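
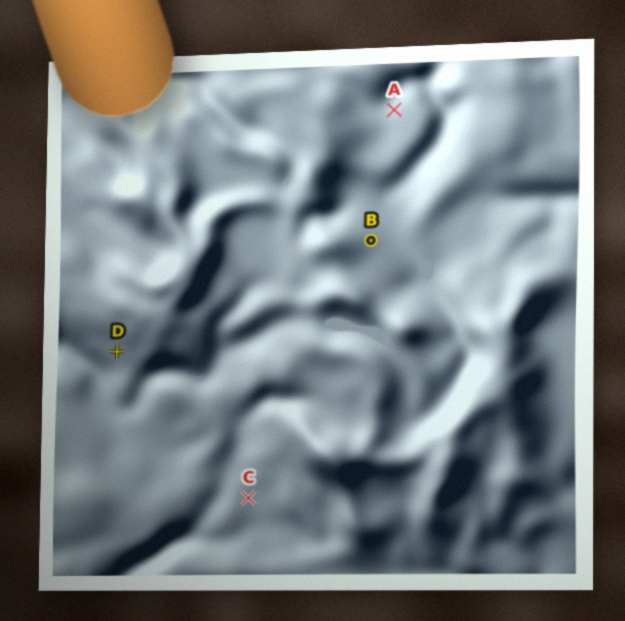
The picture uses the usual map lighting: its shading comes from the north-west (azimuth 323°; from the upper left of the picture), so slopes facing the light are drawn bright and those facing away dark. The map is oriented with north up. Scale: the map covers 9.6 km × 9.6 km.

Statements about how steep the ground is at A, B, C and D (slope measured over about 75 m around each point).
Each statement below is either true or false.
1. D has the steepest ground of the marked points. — false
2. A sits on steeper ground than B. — false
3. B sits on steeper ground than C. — true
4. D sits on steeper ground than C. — true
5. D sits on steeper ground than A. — true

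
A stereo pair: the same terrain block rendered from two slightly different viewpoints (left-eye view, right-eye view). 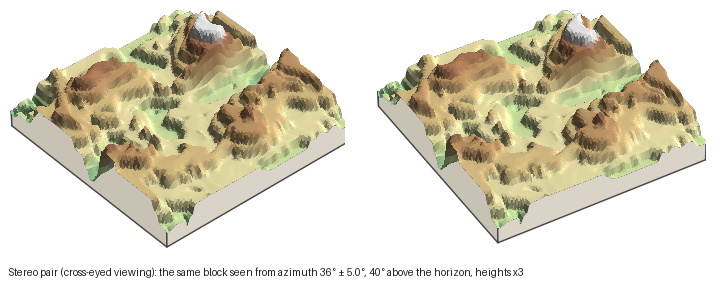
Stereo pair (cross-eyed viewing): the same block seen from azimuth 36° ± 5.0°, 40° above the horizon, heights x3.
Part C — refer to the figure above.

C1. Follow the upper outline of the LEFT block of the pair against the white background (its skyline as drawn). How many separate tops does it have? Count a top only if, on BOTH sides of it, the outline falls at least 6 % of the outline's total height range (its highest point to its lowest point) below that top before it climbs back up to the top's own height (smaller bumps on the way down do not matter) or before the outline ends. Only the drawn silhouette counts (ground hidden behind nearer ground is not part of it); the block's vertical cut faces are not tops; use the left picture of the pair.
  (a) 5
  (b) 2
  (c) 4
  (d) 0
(b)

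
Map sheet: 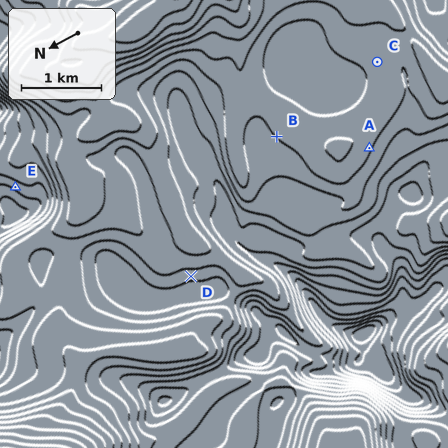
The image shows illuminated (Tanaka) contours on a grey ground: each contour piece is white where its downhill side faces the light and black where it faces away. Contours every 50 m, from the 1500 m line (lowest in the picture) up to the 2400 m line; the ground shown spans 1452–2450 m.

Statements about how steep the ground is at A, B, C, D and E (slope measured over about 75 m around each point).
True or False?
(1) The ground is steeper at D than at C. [True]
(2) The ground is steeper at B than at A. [False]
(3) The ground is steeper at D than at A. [True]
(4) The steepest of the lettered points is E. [True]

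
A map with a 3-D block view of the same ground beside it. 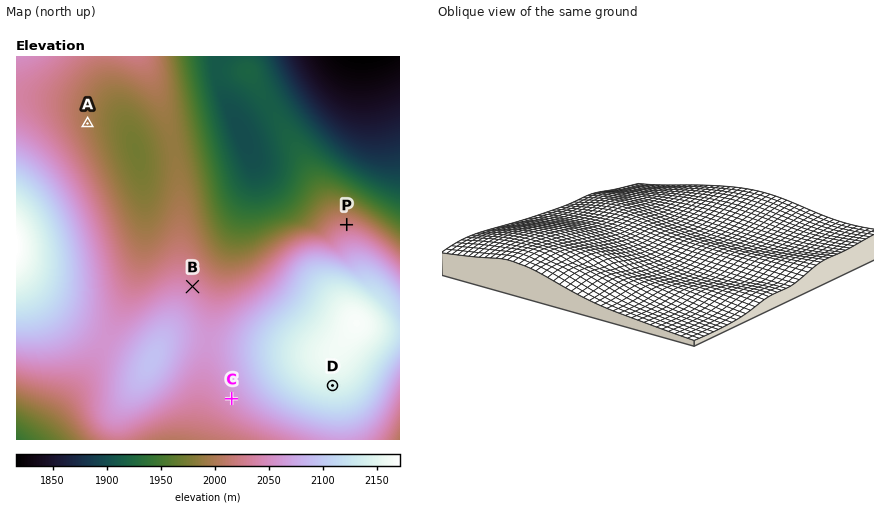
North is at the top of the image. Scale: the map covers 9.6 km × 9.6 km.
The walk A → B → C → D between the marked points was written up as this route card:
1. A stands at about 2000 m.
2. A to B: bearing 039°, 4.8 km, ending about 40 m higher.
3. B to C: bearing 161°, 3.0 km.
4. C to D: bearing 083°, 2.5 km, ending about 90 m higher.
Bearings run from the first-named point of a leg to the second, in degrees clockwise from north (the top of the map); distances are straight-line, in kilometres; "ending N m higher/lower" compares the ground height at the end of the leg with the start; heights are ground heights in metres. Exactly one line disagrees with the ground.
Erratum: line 2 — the bearing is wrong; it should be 147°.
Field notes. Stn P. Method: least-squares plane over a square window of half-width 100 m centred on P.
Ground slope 4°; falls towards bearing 1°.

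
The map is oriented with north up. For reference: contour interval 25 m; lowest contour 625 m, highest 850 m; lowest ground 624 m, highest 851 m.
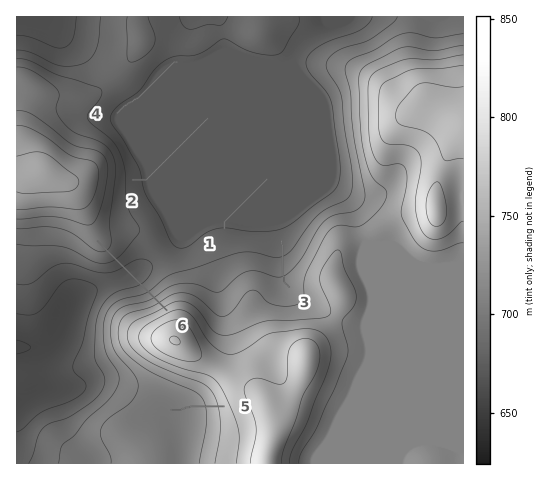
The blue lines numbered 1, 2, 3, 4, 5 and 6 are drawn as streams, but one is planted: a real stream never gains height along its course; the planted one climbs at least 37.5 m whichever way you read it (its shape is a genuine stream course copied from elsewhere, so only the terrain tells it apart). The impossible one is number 6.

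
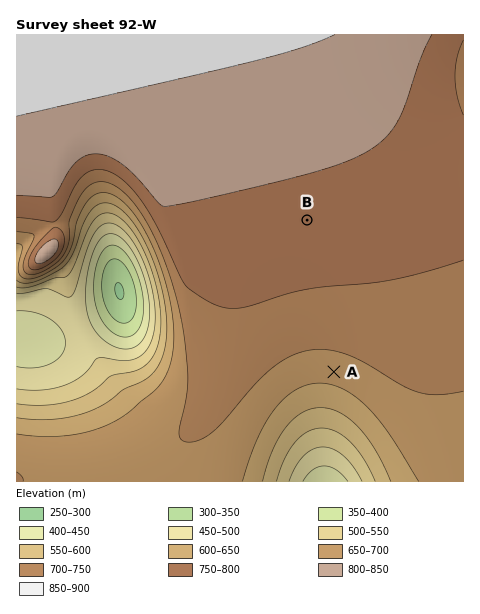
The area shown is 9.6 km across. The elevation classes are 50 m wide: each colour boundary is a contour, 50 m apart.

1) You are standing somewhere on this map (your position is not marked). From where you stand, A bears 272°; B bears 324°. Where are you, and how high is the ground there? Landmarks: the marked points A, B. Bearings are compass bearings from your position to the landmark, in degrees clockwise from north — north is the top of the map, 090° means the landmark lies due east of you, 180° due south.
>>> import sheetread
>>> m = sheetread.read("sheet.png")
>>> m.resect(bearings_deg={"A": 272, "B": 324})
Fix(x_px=419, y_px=375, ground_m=710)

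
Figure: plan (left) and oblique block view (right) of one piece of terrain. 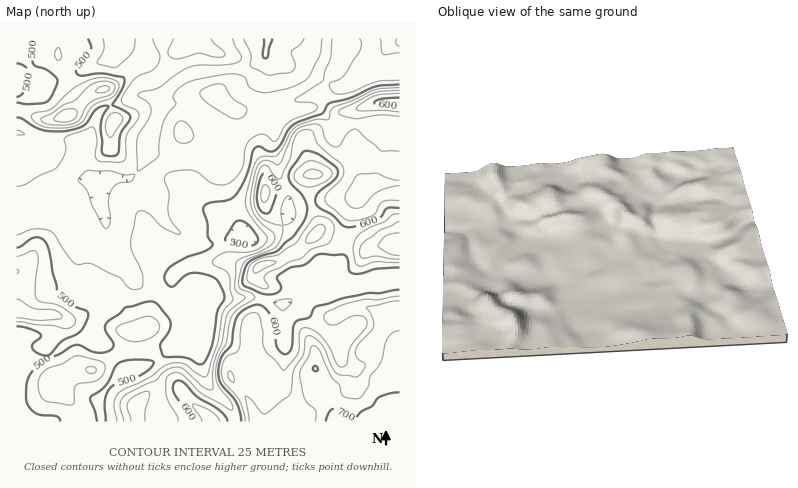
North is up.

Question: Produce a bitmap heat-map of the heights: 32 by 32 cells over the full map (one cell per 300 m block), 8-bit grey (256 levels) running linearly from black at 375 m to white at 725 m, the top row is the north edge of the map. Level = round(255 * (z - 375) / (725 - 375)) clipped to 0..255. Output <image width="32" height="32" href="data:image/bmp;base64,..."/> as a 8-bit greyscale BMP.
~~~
<image width="32" height="32" href="data:image/bmp;base64,Qk02CAAAAAAAADYEAAAoAAAAIAAAACAAAAABAAgAAAAAAAAEAAATCwAAEwsAAAABAAAAAAAAAAAAAAEBAQACAgIAAwMDAAQEBAAFBQUABgYGAAcHBwAICAgACQkJAAoKCgALCwsADAwMAA0NDQAODg4ADw8PABAQEAAREREAEhISABMTEwAUFBQAFRUVABYWFgAXFxcAGBgYABkZGQAaGhoAGxsbABwcHAAdHR0AHh4eAB8fHwAgICAAISEhACIiIgAjIyMAJCQkACUlJQAmJiYAJycnACgoKAApKSkAKioqACsrKwAsLCwALS0tAC4uLgAvLy8AMDAwADExMQAyMjIAMzMzADQ0NAA1NTUANjY2ADc3NwA4ODgAOTk5ADo6OgA7OzsAPDw8AD09PQA+Pj4APz8/AEBAQABBQUEAQkJCAENDQwBEREQARUVFAEZGRgBHR0cASEhIAElJSQBKSkoAS0tLAExMTABNTU0ATk5OAE9PTwBQUFAAUVFRAFJSUgBTU1MAVFRUAFVVVQBWVlYAV1dXAFhYWABZWVkAWlpaAFtbWwBcXFwAXV1dAF5eXgBfX18AYGBgAGFhYQBiYmIAY2NjAGRkZABlZWUAZmZmAGdnZwBoaGgAaWlpAGpqagBra2sAbGxsAG1tbQBubm4Ab29vAHBwcABxcXEAcnJyAHNzcwB0dHQAdXV1AHZ2dgB3d3cAeHh4AHl5eQB6enoAe3t7AHx8fAB9fX0Afn5+AH9/fwCAgIAAgYGBAIKCggCDg4MAhISEAIWFhQCGhoYAh4eHAIiIiACJiYkAioqKAIuLiwCMjIwAjY2NAI6OjgCPj48AkJCQAJGRkQCSkpIAk5OTAJSUlACVlZUAlpaWAJeXlwCYmJgAmZmZAJqamgCbm5sAnJycAJ2dnQCenp4An5+fAKCgoAChoaEAoqKiAKOjowCkpKQApaWlAKampgCnp6cAqKioAKmpqQCqqqoAq6urAKysrACtra0Arq6uAK+vrwCwsLAAsbGxALKysgCzs7MAtLS0ALW1tQC2trYAt7e3ALi4uAC5ubkAurq6ALu7uwC8vLwAvb29AL6+vgC/v78AwMDAAMHBwQDCwsIAw8PDAMTExADFxcUAxsbGAMfHxwDIyMgAycnJAMrKygDLy8sAzMzMAM3NzQDOzs4Az8/PANDQ0ADR0dEA0tLSANPT0wDU1NQA1dXVANbW1gDX19cA2NjYANnZ2QDa2toA29vbANzc3ADd3d0A3t7eAN/f3wDg4OAA4eHhAOLi4gDj4+MA5OTkAOXl5QDm5uYA5+fnAOjo6ADp6ekA6urqAOvr6wDs7OwA7e3tAO7u7gDv7+8A8PDwAPHx8QDy8vIA8/PzAPT09AD19fUA9vb2APf39wD4+PgA+fn5APr6+gD7+/sA/Pz8AP39/QD+/v4A////AFhaW11jZV1dc5GUjY6Tpbi4op/Jy87V0tbk8u3t8vH0WGFpbG1kW154lJaNj56xrp2QqcnDxc3S2+Hn4OLq8PNYZnV7c2RdXGp/jo2Tq6iOhp7AxL68w9Pg4uDY1eDo7FVld3x0cnBgWl5qfJGgjXWIvcbBwb691eTl2tDN2t/gUlppcnV7fWpZVlhhd4BuYobAw8TFv7fQ6OXGu8PR3d5SV1xeaGxlYV9eXl1bW1dWda+7xMGxqLzd2bazytHZ31NbX1xaWVNWYWloYVdRUFFjk7LCuKegs9PFra3F1tnhVVthZmRZU1tteHlxX1JPT1yJsMC3pJyxvbKtqrDI1dt3fX58c2JVWGNrcG5gUk5PWYCpu7OfmKOosry1sMHW14l/e3VkWlZTWF1hYVVPTk5Ubo2mp5eSmaGptL3ByNLXe29mXVVSUVJVUVJUVFRSUFJgeo6fnpaWm5udoqisrrV6b2NaU1BRUU5GSVJaWlVUWGWNsLisnJSVmJqbm5ydnn1xYldPTU1JRUFJVFtdXF1jbYq8w7KimpmanKGoo6CfdnJiU0pGRUA9Qk9XWVpdY212f5y7wb2zpp6fo73AvcNgaV5OQz8+OjxHU1hXVFRYX2RjY3aTsr68sa2swtTb505XUkY9Ozo4O0dSVE9LTldeXFdXZoCZr8rHta23xtXfPUBBQDw5ODc6RE9NR0xSWF9fWmB+kJKducWynp+rusg4ODk8PDk3NjpDSUVHUFdaX2BhdZ+dj5WpqpmGg4qfrzs5Nzs7OTY2Oj8/QEdQVlhZWmF/sqaSmqeZh4B+gY2SRT45OTo3NTU4OTtBSE9SUU1OWHmwqJiqtKiQgn5+f4FOS0RAPDc1NTY3OUFJTE1JQ0FLa6CVnL3JxKuLgH+AglVST0pBOj5ERT42OT9BQ0E7OUBdhYKPrLy1oIqEhISLVlVUUEI5Rl9aQTQ1Oj4+Ojc3PVViYYGepZmIhYqGgYFLS01NRDpDZV9BNDQ9Skk9Nzc7SVBKapmah3yCiH54dk1YaW9pVkxsa0w4MzxMSTs3OTw9QD9ReYl+dXt9dXNyX259kpp8WGRwWUI0N0E/Oj1HTEE6Oj9IVmN0gYWCf4FcXF9xhIdyYlZDOzQ0ODxDTFBLQzw9Q0ZIUmNyiJujplxYWWBufo2LZ0A3NTQ4QUlOS0E6Njc7QktPSklUb4KHYFlYXGJmcndmUEI/OTM1Oj9BPDMsKiwxPEhKRUBDSUpdWl1kYVZPTUxUUUlDPTYzNDQxKB8eIiczQ05LQzw6O1ZcZW1nYFBHRkpTTUhMSEZIRTkmFRkiJi07TE5IPjc3UFxmbGNgVUhFR09KRlBRTklAMSEVFyEkKThLTkpBNzY="/>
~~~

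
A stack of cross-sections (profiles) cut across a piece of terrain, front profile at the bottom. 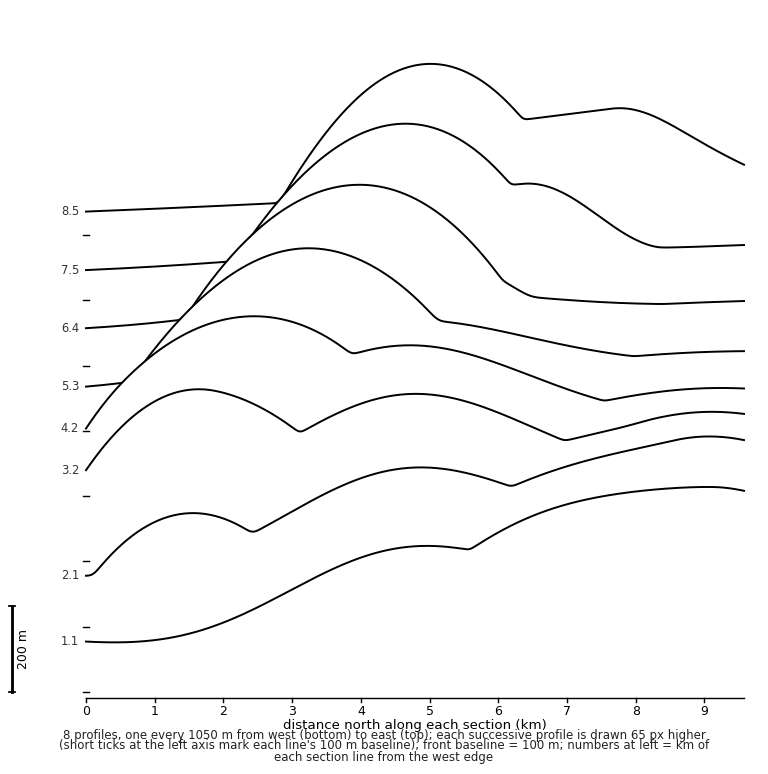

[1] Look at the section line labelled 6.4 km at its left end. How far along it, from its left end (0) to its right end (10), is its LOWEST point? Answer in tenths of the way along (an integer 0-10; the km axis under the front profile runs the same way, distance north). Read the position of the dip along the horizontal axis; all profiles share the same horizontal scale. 0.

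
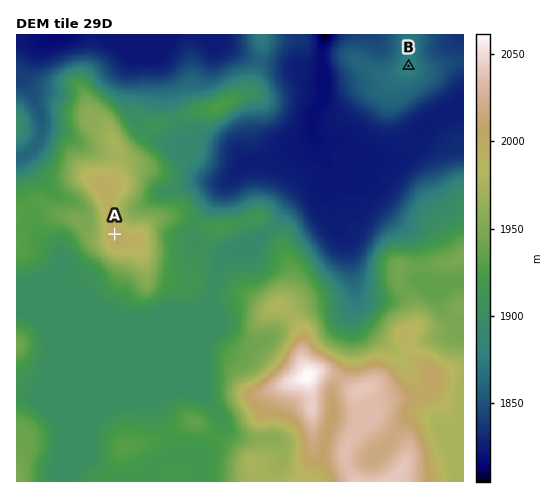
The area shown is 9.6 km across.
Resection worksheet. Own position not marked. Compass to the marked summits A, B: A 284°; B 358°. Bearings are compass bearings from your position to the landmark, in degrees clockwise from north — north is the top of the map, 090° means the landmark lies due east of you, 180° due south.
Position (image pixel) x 417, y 310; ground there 1960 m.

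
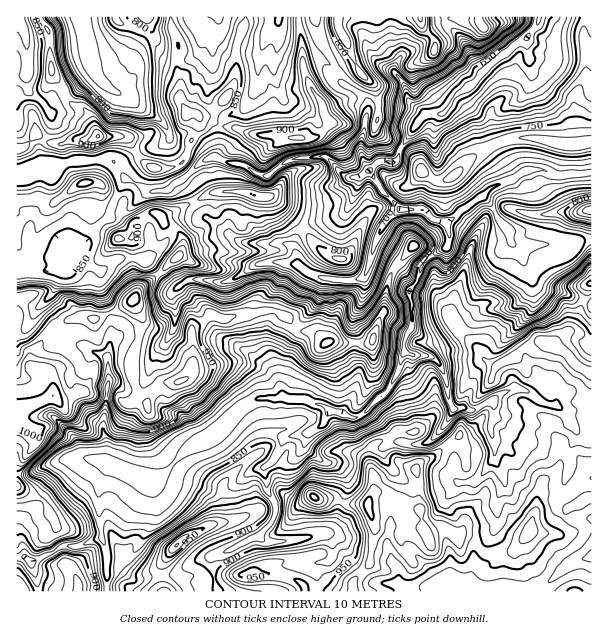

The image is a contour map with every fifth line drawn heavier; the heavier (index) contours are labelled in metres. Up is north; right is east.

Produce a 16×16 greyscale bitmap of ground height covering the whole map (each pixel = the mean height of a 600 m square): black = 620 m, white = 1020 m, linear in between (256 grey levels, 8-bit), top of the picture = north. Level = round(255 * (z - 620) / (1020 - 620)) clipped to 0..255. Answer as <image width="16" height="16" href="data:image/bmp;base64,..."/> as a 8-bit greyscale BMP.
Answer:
<image width="16" height="16" href="data:image/bmp;base64,Qk02BQAAAAAAADYEAAAoAAAAEAAAABAAAAABAAgAAAAAAAABAAATCwAAEwsAAAABAAAAAAAAAAAAAAEBAQACAgIAAwMDAAQEBAAFBQUABgYGAAcHBwAICAgACQkJAAoKCgALCwsADAwMAA0NDQAODg4ADw8PABAQEAAREREAEhISABMTEwAUFBQAFRUVABYWFgAXFxcAGBgYABkZGQAaGhoAGxsbABwcHAAdHR0AHh4eAB8fHwAgICAAISEhACIiIgAjIyMAJCQkACUlJQAmJiYAJycnACgoKAApKSkAKioqACsrKwAsLCwALS0tAC4uLgAvLy8AMDAwADExMQAyMjIAMzMzADQ0NAA1NTUANjY2ADc3NwA4ODgAOTk5ADo6OgA7OzsAPDw8AD09PQA+Pj4APz8/AEBAQABBQUEAQkJCAENDQwBEREQARUVFAEZGRgBHR0cASEhIAElJSQBKSkoAS0tLAExMTABNTU0ATk5OAE9PTwBQUFAAUVFRAFJSUgBTU1MAVFRUAFVVVQBWVlYAV1dXAFhYWABZWVkAWlpaAFtbWwBcXFwAXV1dAF5eXgBfX18AYGBgAGFhYQBiYmIAY2NjAGRkZABlZWUAZmZmAGdnZwBoaGgAaWlpAGpqagBra2sAbGxsAG1tbQBubm4Ab29vAHBwcABxcXEAcnJyAHNzcwB0dHQAdXV1AHZ2dgB3d3cAeHh4AHl5eQB6enoAe3t7AHx8fAB9fX0Afn5+AH9/fwCAgIAAgYGBAIKCggCDg4MAhISEAIWFhQCGhoYAh4eHAIiIiACJiYkAioqKAIuLiwCMjIwAjY2NAI6OjgCPj48AkJCQAJGRkQCSkpIAk5OTAJSUlACVlZUAlpaWAJeXlwCYmJgAmZmZAJqamgCbm5sAnJycAJ2dnQCenp4An5+fAKCgoAChoaEAoqKiAKOjowCkpKQApaWlAKampgCnp6cAqKioAKmpqQCqqqoAq6urAKysrACtra0Arq6uAK+vrwCwsLAAsbGxALKysgCzs7MAtLS0ALW1tQC2trYAt7e3ALi4uAC5ubkAurq6ALu7uwC8vLwAvb29AL6+vgC/v78AwMDAAMHBwQDCwsIAw8PDAMTExADFxcUAxsbGAMfHxwDIyMgAycnJAMrKygDLy8sAzMzMAM3NzQDOzs4Az8/PANDQ0ADR0dEA0tLSANPT0wDU1NQA1dXVANbW1gDX19cA2NjYANnZ2QDa2toA29vbANzc3ADd3d0A3t7eAN/f3wDg4OAA4eHhAOLi4gDj4+MA5OTkAOXl5QDm5uYA5+fnAOjo6ADp6ekA6urqAOvr6wDs7OwA7e3tAO7u7gDv7+8A8PDwAPHx8QDy8vIA8/PzAPT09AD19fUA9vb2APf39wD4+PgA+fn5APr6+gD7+/sA/Pz8AP39/QD+/v4A////AK6/oLa/tMnMzd7X0c3PzMi3sZOXwryvtr3V5Ofa09nKxaSDfIetsrvc4ujbzMXQyr2Denx8jZiUr8vY0sK2wsXtuJ60lHqDg4OYuLW4rLm88ejL4dipfnd9gYKWn6yzuuXe1NvayJuUt6t+eKe5v8LJ293ewce+v7yijoSllpqyq6exz6KXl4lnXXt7j2xbkpaRoaq3lXVfalttXWFNTViem5ympJWWg1xPPjo+TVhwk52blI+RjIFaMz5cVkBBSaCkp5iSjJ2kjmVANE9VV1yWmnhsmZyOk6OBVBsdNDZKj3tbaY+KiIuOjGhjJhgaNIxoZHCGfYR/i5OHjnZJFC4="/>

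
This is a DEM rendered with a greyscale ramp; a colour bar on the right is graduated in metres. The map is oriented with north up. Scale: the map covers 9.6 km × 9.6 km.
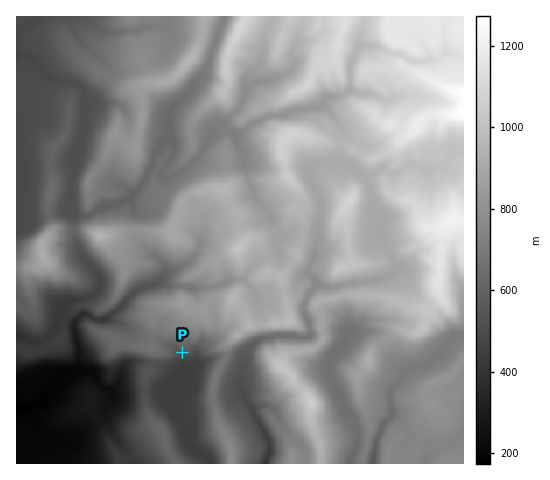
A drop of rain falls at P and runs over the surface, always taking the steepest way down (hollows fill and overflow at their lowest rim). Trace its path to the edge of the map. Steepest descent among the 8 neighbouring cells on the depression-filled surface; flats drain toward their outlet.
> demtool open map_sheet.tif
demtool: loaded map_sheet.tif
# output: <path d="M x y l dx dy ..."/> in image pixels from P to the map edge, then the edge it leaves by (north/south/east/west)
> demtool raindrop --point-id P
<path d="M182 353l0 9 5 5 0 7-9 10 0 23 4 14 3 3 1 8 4 5 0 4 2 3 17 15 1 4"/>
exit: south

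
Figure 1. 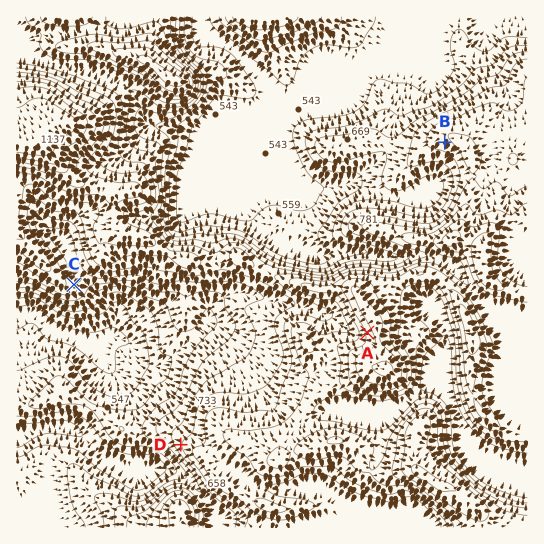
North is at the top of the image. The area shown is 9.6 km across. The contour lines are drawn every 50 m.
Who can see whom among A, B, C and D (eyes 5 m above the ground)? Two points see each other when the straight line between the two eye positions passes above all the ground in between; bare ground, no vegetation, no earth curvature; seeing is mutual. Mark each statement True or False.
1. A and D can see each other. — False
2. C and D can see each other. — True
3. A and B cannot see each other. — True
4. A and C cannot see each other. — False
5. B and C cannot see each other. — True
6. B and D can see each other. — False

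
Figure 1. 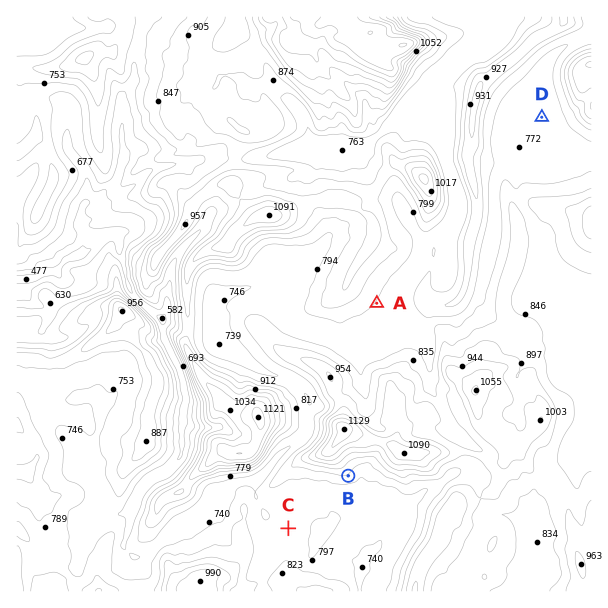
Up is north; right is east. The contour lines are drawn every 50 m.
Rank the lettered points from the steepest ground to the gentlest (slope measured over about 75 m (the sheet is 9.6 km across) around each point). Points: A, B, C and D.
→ B A C D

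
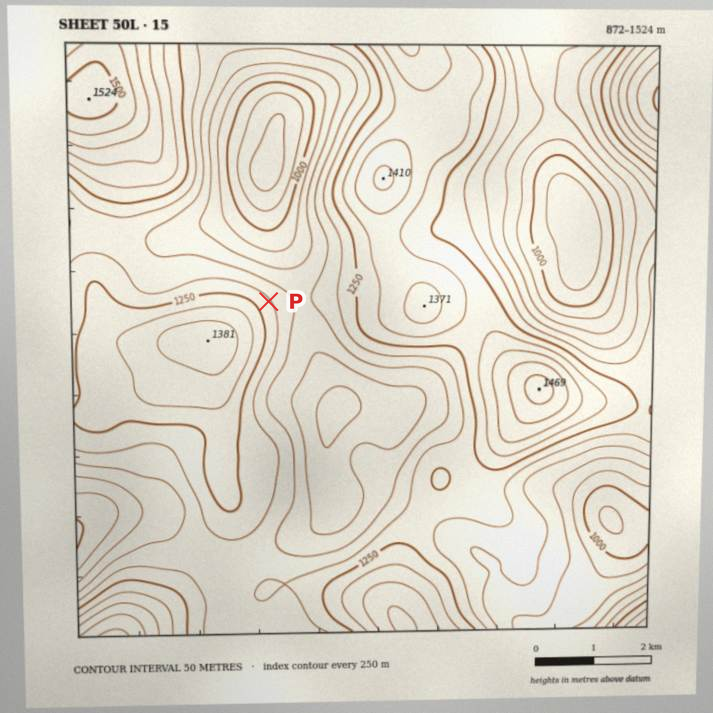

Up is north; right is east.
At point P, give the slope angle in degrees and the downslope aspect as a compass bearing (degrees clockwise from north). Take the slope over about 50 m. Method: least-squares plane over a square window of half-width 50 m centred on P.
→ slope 12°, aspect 55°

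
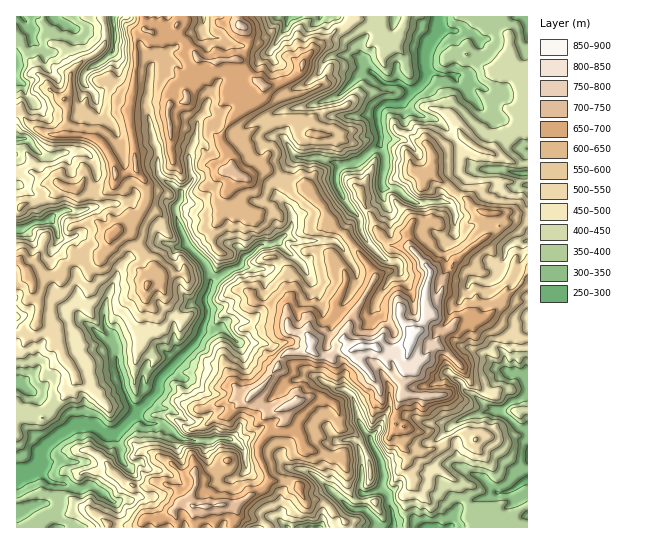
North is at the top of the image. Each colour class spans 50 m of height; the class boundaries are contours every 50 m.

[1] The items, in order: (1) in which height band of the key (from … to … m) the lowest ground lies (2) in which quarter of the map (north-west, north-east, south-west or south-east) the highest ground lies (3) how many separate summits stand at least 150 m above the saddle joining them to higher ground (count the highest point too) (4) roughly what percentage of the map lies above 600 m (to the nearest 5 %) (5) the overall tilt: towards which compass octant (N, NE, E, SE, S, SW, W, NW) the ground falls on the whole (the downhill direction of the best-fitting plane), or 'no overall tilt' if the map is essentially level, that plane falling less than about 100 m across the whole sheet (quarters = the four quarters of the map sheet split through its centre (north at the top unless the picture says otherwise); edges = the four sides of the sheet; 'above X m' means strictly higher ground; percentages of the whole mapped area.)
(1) Between 250 and 300 m: that is the band holding the lowest ground.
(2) The highest point lies in the south-east quarter of the map.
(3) Counting only tops that stand 150 m proud, the map has 2 summits.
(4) Ground above 600 m makes up about 30 % of the sheet.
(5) There is no overall tilt: the best-fitting plane is nearly level.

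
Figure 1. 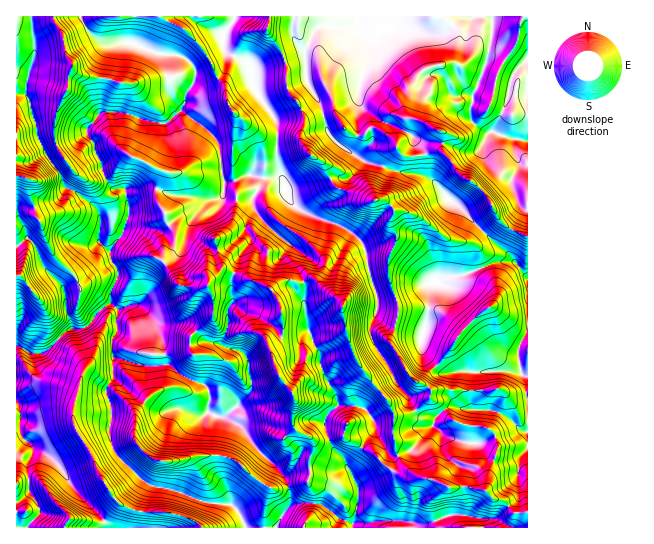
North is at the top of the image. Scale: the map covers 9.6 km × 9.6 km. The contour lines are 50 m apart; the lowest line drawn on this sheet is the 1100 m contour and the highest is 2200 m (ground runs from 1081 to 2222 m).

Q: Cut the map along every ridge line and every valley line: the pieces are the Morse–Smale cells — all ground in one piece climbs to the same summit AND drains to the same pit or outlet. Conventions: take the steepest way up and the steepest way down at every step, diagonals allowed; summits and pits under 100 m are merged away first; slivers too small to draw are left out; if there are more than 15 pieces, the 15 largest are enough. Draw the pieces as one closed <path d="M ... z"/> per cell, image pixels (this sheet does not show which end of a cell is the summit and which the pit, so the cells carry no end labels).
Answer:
<path d="M182 111l-17 13-23-4-21-8-19 0-15 17 0 5 8 11 0 6 6 12 0 6 7 14 6 6 11 1 4 20-4 16 37 3 16-12 21-8 8-8-14 17-2 5 0 8 8 12 12 6 8 0 11-4 10-8 5-7 0-5 9-17 7 11 13 13 25 19-3 14 9 22-1 19 4 24 12 24 0 11 15 28 3 12 16 0 12 4 9 13 2 13 8 15 6 6 19-5 23-26 12 11 26 8 7 0 16-7 1-3-5-5-7-2-18-2-11-4-9-10-10 6-18-3-9-19-13-14-7-16-12-16-5-12 0-11 4-11 8 8 11 4 3-8 2-13-4-9-10 4-8 0-14-58-16-14-41-16-11-6-7-9-3-13-6-8-21 0-9-2-23 8-3-5-3-29-3-8-7-9z"/><path d="M491 16l-28 0-17 16-7 3-18-2-16-6-19 0-11 5-13-1-5-6-38 2-6 6-8 17 0 23 2 8 14 25 6 24 12 15 28 18 31 9 23 3 12 5 18 21 7 4 36 38 17 14 16 20 1-67-9-5-7-19 0-8 7-11 0-6-4-10 1-12-22-7-8 0-15-13 0-13 2-5-1-4 15-35 4-19z"/><path d="M111 304l-12 7-12 16-20 4-20 20-5 2-12 0-11-6-3 0 0 54 4 8 0 24 3 5 12 11 12 6 16 15 12 20 25 25 9 13 136 0 0-3-5-11-7-9-27-2-25-11-31-7-7-4-28-28-6-16 2-32-4-10 0-8 6-8-1-40 5-8-1-12 3-9z"/><path d="M254 208l-9 17 0 5 4 4 2 7-12 17-8 24 1 21-4 7 0 17-7 15 2 5 16 4 8 6 5 29-1 5-12 14-15 12 15 8 21 28 22 22 31-7 14 3 19-3-1-7-13-14-8-22 4-11 9-8 0-5-13-26-4-10 0-11-12-24-4-24 1-19-9-22 3-14-25-19-13-13z"/><path d="M81 16l-65 1 0 76 9 2 3 3 8 25 1 14 8 17 14 17 5 15 14 7 19 16 3 5-1 28 11 9 11-14 4-10 4-14-2-18-2-6-11 0-6-6-7-14 0-6-6-12 0-6-8-11 0-5 15-17 19 0 21 8 23 4 16-14 0-4-8-9-5-20 1-22-8 0-31-12-23 1-19-13z"/><path d="M115 357l-2 1 0 21-6 8 0 8 4 10-2 32 4 13 8 11 29 24 31 7 25 11 27 2 7 9 6 14 29 0 16-25 0-8-6-17-25-25-22-29-30-13 0-22-5-5-21-8-15-12-26 1z"/><path d="M433 425l-23 26-13 5-6 0-6-6-10-23-20 32-7 7 11 23-2 18-4 15 13 2 7-3 22-1 32 4 23-9 15 0 16 4 16 0 10 9 20 0 0-16-13 1-9-12-14-4-6-7 4-19 8-21-1-12-5-1-13 7-13-1-20-7z"/><path d="M199 209l-21 8-16 12-20-1-8-3-7 0-3 4-3 8-10 12 0 10 6 10 0 10-6 12 0 12 7 6 11-4 10 0 22 18 25 1 17 16 18 5 7-18 0-17 4-7 0-26 7-19 10-15 2-6-6-6-6 6-14 11-14 1-5-2-13-10-2-6 0-8z"/><path d="M363 160l-14 19-15-2-3 2 10 10 26 11 18 0 10 10-4 11 6 17-8 17-1 19 9 23 45-18 24-4 28-12 19-2-55-56-12-9-13-16-18-7-22-2z"/><path d="M514 261l-20 2-28 12-24 4-10 6-5 38-6 15 0 11 2 4 20 20 18-2 60 0-2-9 0-15 9-16 0-53z"/><path d="M18 93l-2 1 0 151 13-6 7 8 8 20 21 22 18-8 16-14 11-4 2-2-1-10-12-9 1-28-3-5-19-16-14-7-5-15-14-17-8-17-1-14-4-8-3-14-4-6z"/><path d="M226 52l-1 17-4 6-15 8-12-2-9 14 0 7-4 8 29 22 7 9 3 8 3 29 3 5 23-8 32 4-5-26 0-32-20-30-8-26z"/><path d="M139 305l-10 0-8 3-4 5 0 18-5 8 2 18 27 8 26-1 15 12 21 8 6 7-1 20 11 6 7-1 25-25 1-9-4-12 0-9-6-9-39-12-17-16-25-1z"/><path d="M527 16l-35 1 0 18-4 22-16 40 1 4-2 5 0 13 8 9 7 4 8 0 22 7-1 12 4 10 0 6-7 11 0 8 7 19 7 4 2 0z"/><path d="M193 16l-111 0-1 3 10 16 16 9 23-1 31 12 16 0 9 4 9 10 0 12 11 2 13-6 6-8 2-12-3-7 0-15-26-11z"/>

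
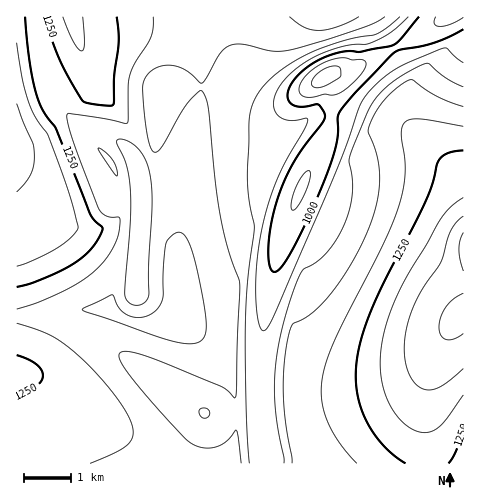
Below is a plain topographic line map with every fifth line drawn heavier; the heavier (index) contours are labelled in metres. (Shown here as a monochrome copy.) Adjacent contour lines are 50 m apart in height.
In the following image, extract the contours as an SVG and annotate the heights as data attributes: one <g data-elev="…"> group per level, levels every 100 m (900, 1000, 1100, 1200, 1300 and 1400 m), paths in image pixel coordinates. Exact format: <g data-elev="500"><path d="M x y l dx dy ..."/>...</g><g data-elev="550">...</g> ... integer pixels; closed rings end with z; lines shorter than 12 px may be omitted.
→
<g data-elev="900"><path d="M318 88l-5-1-2-4 6-9 12-7 7-1 4 2 1 7-1 2-14 8z"/></g><g data-elev="1000"><path d="M463 29l-28 13-35 8-5 2-38 39-14 17-5 9 0 17-3 16-15 41-30 64-10 13-3 3-4 1-2-3-2-6 0-19 3-23 6-23 7-19 9-18 28-37 3-7-2-6-5-7-17 3-6-1-4-3-3-4-1-4 4-11 6-8 9-8 21-12 16-4 17 0 33-7 7-6 19-22"/></g><g data-elev="1100"><path d="M249 463l-3-45-1-83 2-51 7-56-5-27-2-21 2-58 3-16 5-11 9-12 12-10 15-11 19-10 21-8 20-6 23-4 10-6 14-11"/><path d="M203 418l-3-2-1-5 2-3 5 0 3 3 1 3-3 4z"/><path d="M463 87l-16-8-17-15-4-1-19 10-17 11-13 13-9 14-19 48 4 31-3 16-4 15-9 17-10 14-9 9-13 7-4 4-9 23-10 34-6 32-2 31 2 27 8 39 0 5"/></g><g data-elev="1200"><path d="M90 463l28-12 12-9 3-5 0-6-5-15-9-16-14-17-33-33-23-15-32-12"/><path d="M183 343l11 1 7-3 4-7 1-11-4-29-9-41-7-16-4-4-3-1-7 4-6 8-3 23 0 31-3 8-6 6-13 5-12-1-10-8-7-13-30 14 4 3 71 24z"/><path d="M17 309l31-11 34-17 20-17 13-20 4-13 1-13-2-1-12-1-7-7-25-66-7-27 2-3 58 10 3-47 5-13 16-25 2-10 0-11"/><path d="M116 175l1 0 0-3-4-11-7-8-8-5 2 5z"/><path d="M463 126l-45-7-9 1-6 4-2 10 4 26 0 15-2 15-5 18-13 33-45 87-14 34-5 27 1 13 3 11 12 26 20 24"/><path d="M289 17l15 10 15 3 18-3 22-10"/></g><g data-elev="1300"><path d="M17 266l18-7 23-11 13-11 7-9-10-38-20-54-13-19-7-16-6-23-5-35"/><path d="M463 198l-11 8-10 11-41 70-9 20-7 20-4 19-1 17 3 22 7 20 12 16 14 10 11 1 11-4 9-10 16-23"/><path d="M63 17l11 25 4 7 4 2 2-8-1-26"/></g><g data-elev="1400"><path d="M463 293l-10 6-7 8-5 9-2 11 2 8 5 4 8 0 9-6"/><path d="M463 232l-3 9-1 9 4 21"/></g>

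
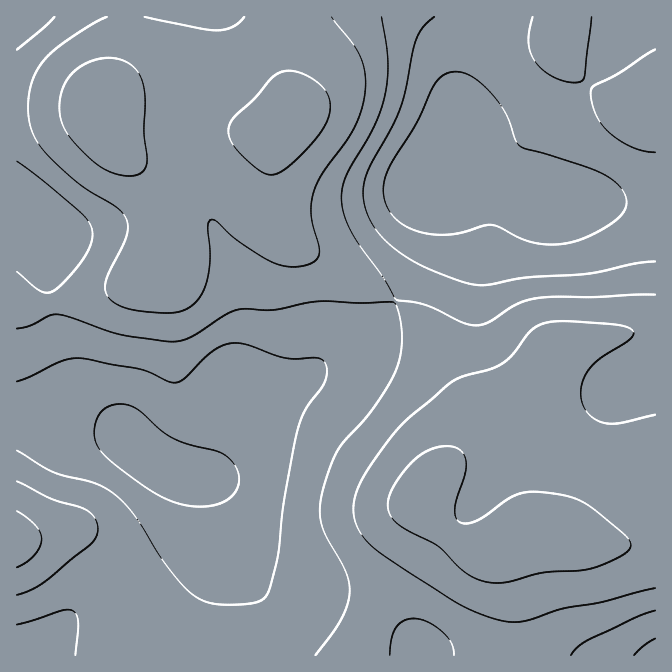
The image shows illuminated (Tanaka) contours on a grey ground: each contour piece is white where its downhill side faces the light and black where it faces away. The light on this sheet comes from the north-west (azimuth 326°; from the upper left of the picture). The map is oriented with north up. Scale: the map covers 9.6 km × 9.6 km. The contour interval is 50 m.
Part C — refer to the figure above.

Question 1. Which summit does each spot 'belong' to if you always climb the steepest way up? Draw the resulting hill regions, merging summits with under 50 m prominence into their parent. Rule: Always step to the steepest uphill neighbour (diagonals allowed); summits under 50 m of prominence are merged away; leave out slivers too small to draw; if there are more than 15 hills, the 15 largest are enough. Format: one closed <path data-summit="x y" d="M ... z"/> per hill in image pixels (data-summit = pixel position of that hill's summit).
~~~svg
<path data-summit="545 538" d="M655 16l-164 1-5 18-20 38-7 20-3 24-7 23-23 40 0 15 3 12 0 25-3 15-12 25-23 36-23 26-11 9-27 13-28 25-37 18-18 5-13 0-3 23-5 16-8 17-9 9-7 4-19 2 17 8 11 10 7 22-2 62-15 61-1 18 456-1z"/><path data-summit="100 98" d="M490 16l-473 0-1 402 56 16 22 0 1-1 22 1 11 5 21 19 13 8 15 7 18 1 14-5 9-9 8-17 5-16 3-23 21-1 39-17 13-8 23-22 27-13 11-9 18-19 15-22 13-21 12-25 3-15 0-25-3-12 0-15 23-40 7-23 3-24 12-31 18-35z"/><path data-summit="17 540" d="M20 419l-4 1 0 235 183 1 17-79 2-62-7-22-11-10-46-22-26-22-6-3-18-3-32 1z"/>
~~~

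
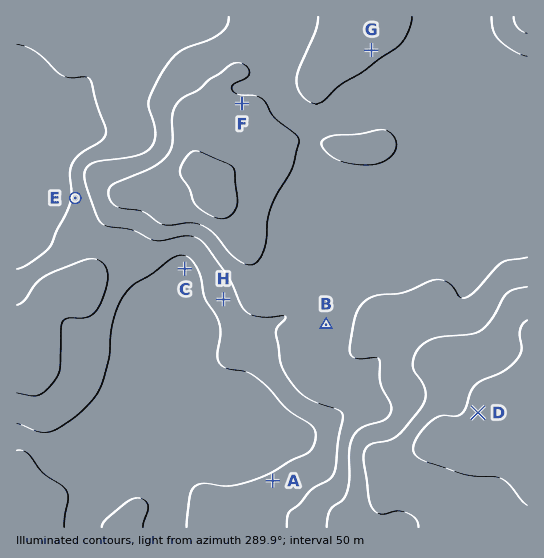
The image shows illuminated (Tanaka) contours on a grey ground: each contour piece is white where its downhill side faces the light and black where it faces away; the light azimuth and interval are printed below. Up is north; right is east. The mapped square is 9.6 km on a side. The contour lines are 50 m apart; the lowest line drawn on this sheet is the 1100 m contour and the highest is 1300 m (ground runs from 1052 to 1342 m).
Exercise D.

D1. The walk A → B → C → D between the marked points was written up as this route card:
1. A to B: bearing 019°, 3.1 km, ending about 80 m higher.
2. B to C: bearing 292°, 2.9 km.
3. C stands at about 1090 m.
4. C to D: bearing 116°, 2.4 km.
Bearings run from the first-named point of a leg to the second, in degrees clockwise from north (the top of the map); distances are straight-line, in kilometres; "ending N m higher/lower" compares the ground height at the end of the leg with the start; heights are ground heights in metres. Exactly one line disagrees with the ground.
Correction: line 4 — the distance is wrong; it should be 6.1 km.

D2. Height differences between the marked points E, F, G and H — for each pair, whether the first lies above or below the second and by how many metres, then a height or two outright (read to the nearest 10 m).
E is below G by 110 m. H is below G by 100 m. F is above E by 100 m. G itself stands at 1220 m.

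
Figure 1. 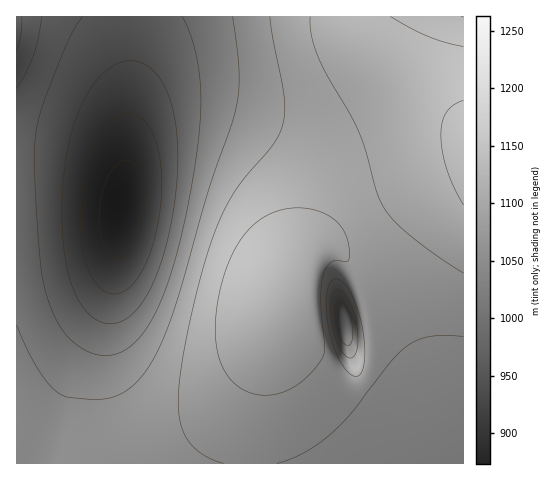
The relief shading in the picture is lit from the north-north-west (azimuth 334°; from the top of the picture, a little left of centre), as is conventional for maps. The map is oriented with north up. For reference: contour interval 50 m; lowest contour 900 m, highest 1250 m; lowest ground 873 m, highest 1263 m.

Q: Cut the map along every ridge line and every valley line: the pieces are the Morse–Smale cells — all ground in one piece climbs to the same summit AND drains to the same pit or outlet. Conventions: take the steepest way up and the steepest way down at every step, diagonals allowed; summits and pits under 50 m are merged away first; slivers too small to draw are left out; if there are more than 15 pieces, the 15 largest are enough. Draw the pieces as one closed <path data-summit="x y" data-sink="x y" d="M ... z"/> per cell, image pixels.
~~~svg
<path data-summit="463 151" data-sink="122 211" d="M348 16l-214 0-10 176-4-13-7-7-17-9-40-9-40-1 1 311 447-1 0-339-90-70-18-18-6-10z"/><path data-summit="17 22" data-sink="122 211" d="M133 16l-117 1 1 135 39 2 40 9 17 9 7 7 4 13 10-151z"/><path data-summit="463 151" data-sink="344 326" d="M332 249l-10 0-9 4-12 8-18 18-10 21 0 15 13 25 25 25 26 20 16 2 7-3 7-7 4-8 2-13-2-37-9-31-10-22-12-13z"/><path data-summit="463 151" data-sink="463 17" d="M463 16l-114 0-1 4 8 16 18 18 89 69z"/>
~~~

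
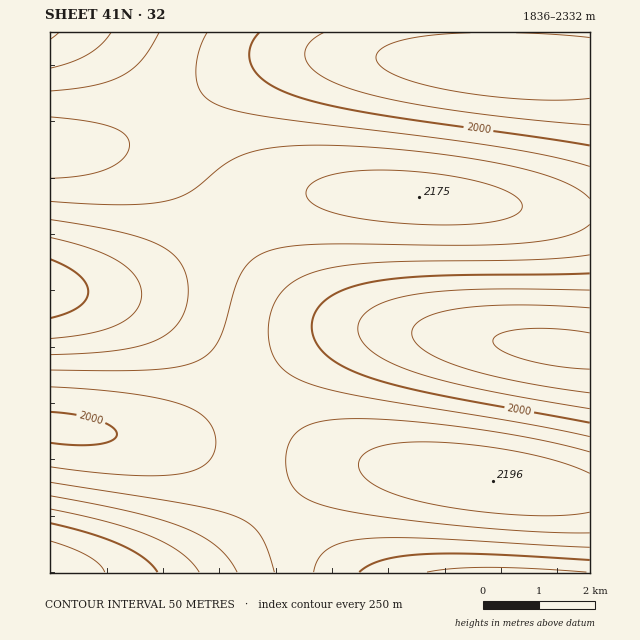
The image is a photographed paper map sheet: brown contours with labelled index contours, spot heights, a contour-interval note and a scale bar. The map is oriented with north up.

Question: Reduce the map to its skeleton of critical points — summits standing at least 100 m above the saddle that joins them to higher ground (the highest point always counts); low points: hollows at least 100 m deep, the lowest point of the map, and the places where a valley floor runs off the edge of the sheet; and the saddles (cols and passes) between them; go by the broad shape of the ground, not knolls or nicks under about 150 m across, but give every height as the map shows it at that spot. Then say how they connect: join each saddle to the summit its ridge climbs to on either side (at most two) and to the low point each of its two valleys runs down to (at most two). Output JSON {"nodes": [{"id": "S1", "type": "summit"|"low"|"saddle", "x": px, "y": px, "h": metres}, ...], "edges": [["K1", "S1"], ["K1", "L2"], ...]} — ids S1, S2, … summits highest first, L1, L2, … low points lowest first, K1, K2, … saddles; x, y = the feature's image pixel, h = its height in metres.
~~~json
{"nodes": [
{"id": "S1", "type": "summit", "x": 50, "y": 568, "h": 2332},
{"id": "S2", "type": "summit", "x": 50, "y": 289, "h": 2279},
{"id": "S3", "type": "summit", "x": 50, "y": 33, "h": 2207},
{"id": "S4", "type": "summit", "x": 493, "y": 481, "h": 2196},
{"id": "L1", "type": "low", "x": 563, "y": 348, "h": 1836},
{"id": "L2", "type": "low", "x": 502, "y": 65, "h": 1864},
{"id": "L3", "type": "low", "x": 500, "y": 572, "h": 1933},
{"id": "K1", "type": "saddle", "x": 273, "y": 510, "h": 2090},
{"id": "K2", "type": "saddle", "x": 247, "y": 393, "h": 2071},
{"id": "K3", "type": "saddle", "x": 170, "y": 116, "h": 2062}],
"edges": [["K1", "S1"], ["K1", "S4"], ["K1", "L1"], ["K1", "L3"], ["K2", "S2"], ["K2", "S4"], ["K2", "L1"], ["K3", "S2"], ["K3", "S3"], ["K3", "L2"]]}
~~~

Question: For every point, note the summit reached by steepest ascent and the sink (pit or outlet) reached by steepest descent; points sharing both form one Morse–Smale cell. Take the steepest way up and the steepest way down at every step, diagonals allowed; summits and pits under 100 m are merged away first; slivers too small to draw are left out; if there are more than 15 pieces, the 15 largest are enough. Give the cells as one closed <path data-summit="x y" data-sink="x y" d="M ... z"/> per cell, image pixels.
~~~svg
<path data-summit="50 289" data-sink="563 348" d="M332 193l-35 1-34 8-34 20-66 51-25 13-23 5-18 2-47-3 0 137 105 12 31-3 16-7 17-11 57-51 31-22 18-9 21-5 56 0 188 20 0-140-27 0-134-13z"/><path data-summit="50 289" data-sink="502 65" d="M343 55l-50 0-31 5-37 17-58 42-31 19-35 9-51 2 0 140 47 4 18-2 23-5 18-9 20-13 70-53 17-9 24-7 31-2 49 1 196 17 27-1 0-141-68-2z"/><path data-summit="493 481" data-sink="563 348" d="M381 329l-35 2-28 8-34 21-48 44-27 21-23 11-28 4 28 5 30 14 24 18 33 32 24-22 14-10 17-8 19-5 48 3 182 26 13-1 0-140z"/><path data-summit="493 481" data-sink="498 572" d="M367 464l-20 0-19 5-26 14-28 26 44 44 27 20 245-1 0-79-13 0-72-12z"/><path data-summit="50 568" data-sink="563 348" d="M59 428l-9 0 0 145 152 0 27-20 43-43-40-40-23-16-15-7-27-7z"/><path data-summit="50 33" data-sink="502 65" d="M491 32l-441 0 0 116 51-1 35-9 31-19 58-42 28-14 20-6 20-2 50 0 150 9z"/><path data-summit="50 568" data-sink="498 572" d="M273 509l-44 44-26 19 141 0-26-19z"/><path data-summit="50 568" data-sink="502 65" d="M590 32l-97 0-1 30 8 4 90 3z"/>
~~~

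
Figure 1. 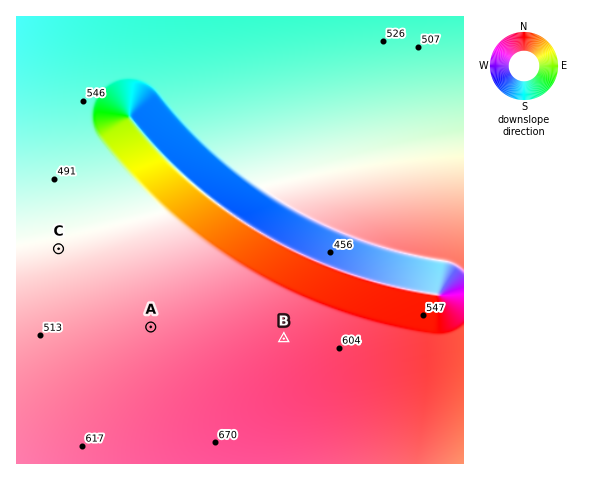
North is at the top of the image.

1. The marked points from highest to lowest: B A C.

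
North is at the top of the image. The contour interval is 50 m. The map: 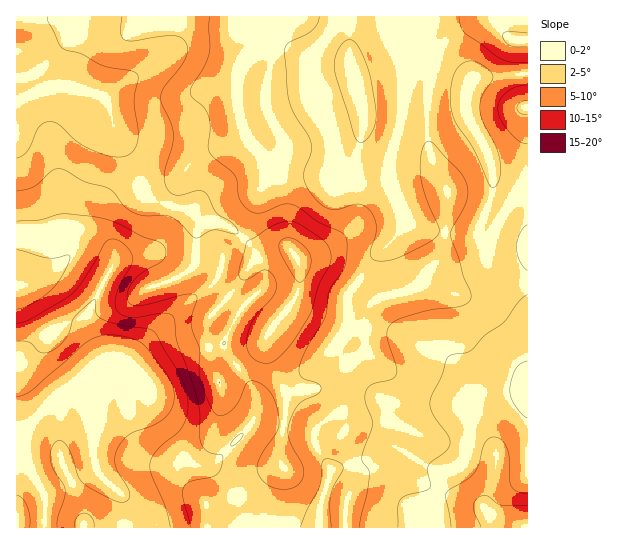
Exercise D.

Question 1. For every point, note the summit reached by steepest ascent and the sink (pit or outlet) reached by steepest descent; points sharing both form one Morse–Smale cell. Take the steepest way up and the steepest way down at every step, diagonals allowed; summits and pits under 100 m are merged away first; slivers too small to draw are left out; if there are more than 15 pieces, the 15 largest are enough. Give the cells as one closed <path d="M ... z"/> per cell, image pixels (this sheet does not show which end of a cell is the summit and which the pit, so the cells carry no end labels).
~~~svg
<path d="M494 16l-316 0-3 26-6 12-11 10-31 16-22 17 10 33 20 36 8 25 4 6 20 8 26 6 16 9 14 4 14 8 18 16 30-1 8 6 7 14-3 27-30 43 0 13 18 44 0 23-5 28 0 16 3 5-20 9-24 18-13 7-17 4-2 2 0 22 321-1 0-486-18-2-9-9z"/><path d="M177 16l-161 1 1 511 189 0 1-22 2-2 17-4 13-7 24-18 20-9-3-5 0-16 5-28 0-23-18-44 0-13 30-43 3-12-1-20-6-9-8-6-30 1-18-16-14-8-14-4-16-9-26-6-20-8-4-6-8-25-20-36-4-19-6-12 1-3 13-11 39-21 11-10 6-12z"/><path d="M527 16l-32 0 0 2 6 12 9 9 17 1z"/>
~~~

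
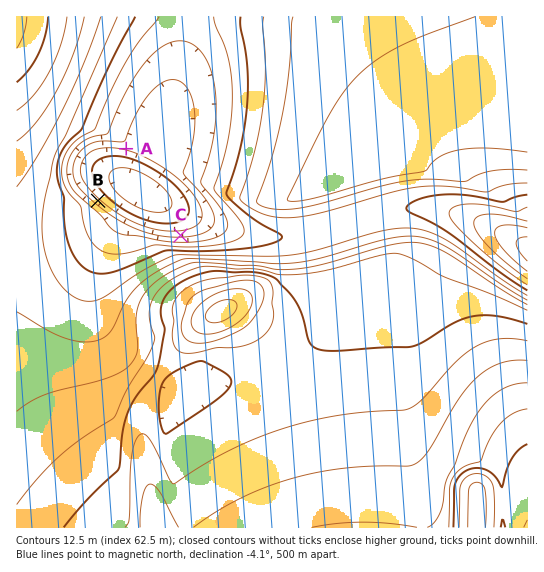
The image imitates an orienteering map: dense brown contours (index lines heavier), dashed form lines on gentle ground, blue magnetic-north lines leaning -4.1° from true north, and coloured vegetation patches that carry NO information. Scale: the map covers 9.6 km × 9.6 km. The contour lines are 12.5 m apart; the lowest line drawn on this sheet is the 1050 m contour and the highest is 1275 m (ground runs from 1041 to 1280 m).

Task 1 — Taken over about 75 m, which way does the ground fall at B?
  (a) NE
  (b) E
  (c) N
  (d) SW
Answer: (a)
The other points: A S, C N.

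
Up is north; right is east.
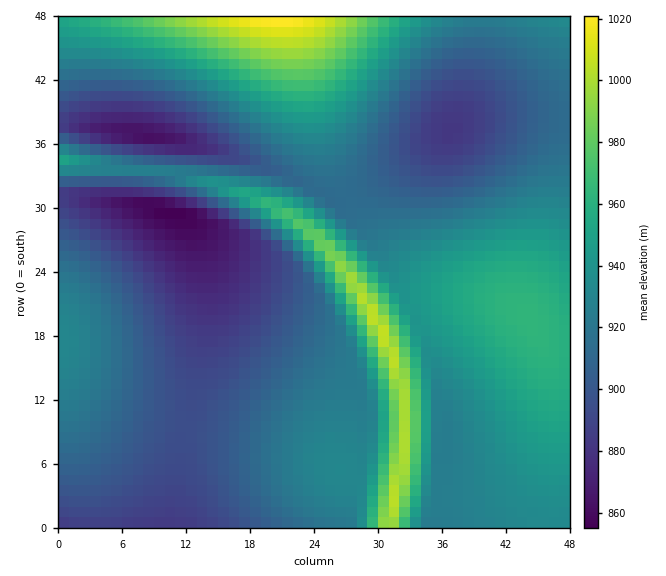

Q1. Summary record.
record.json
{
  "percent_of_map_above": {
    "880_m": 94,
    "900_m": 74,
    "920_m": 50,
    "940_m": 26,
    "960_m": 12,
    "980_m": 6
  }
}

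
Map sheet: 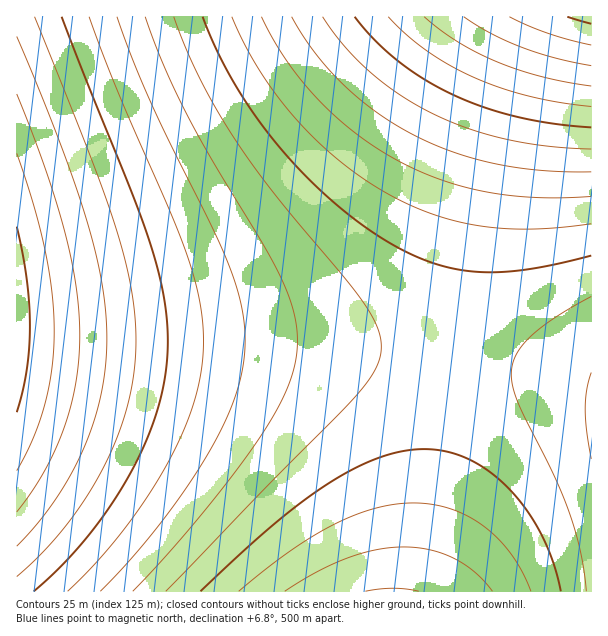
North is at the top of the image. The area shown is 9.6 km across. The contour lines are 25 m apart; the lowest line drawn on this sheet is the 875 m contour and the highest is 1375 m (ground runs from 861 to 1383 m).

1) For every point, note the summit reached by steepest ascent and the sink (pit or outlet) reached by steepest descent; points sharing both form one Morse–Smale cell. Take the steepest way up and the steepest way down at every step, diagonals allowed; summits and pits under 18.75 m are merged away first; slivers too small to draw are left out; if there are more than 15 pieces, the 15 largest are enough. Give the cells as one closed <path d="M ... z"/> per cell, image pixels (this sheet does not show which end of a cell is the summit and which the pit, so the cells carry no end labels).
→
<path d="M531 16l-514 0-1 323 103 4 181 1 75 5 72 7 15-98 14-75 20-73 20-57z"/><path d="M47 340l-31 1 1 251 398-1 13-73 19-162-72-7-75-5-181-1z"/><path d="M591 16l-58 0-11 22-26 72-20 73-19 102-9 63 1 10 58 8 85 17z"/><path d="M458 358l-9 0-3 2-18 158-13 73 176 1 1-208-68-16z"/>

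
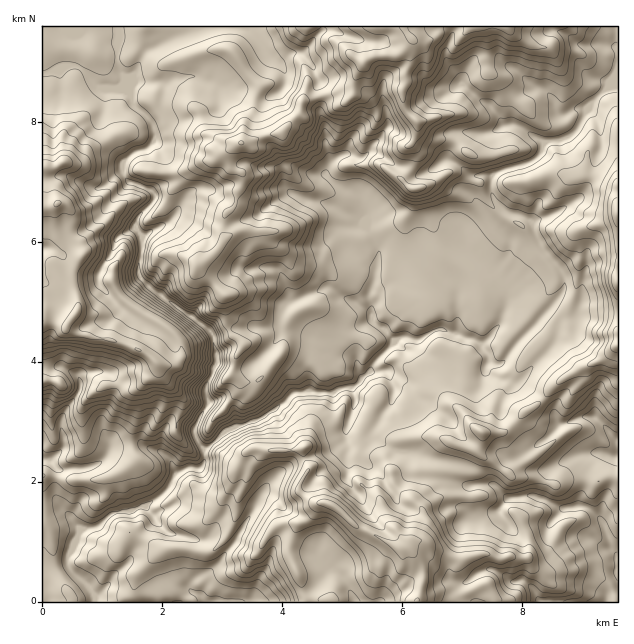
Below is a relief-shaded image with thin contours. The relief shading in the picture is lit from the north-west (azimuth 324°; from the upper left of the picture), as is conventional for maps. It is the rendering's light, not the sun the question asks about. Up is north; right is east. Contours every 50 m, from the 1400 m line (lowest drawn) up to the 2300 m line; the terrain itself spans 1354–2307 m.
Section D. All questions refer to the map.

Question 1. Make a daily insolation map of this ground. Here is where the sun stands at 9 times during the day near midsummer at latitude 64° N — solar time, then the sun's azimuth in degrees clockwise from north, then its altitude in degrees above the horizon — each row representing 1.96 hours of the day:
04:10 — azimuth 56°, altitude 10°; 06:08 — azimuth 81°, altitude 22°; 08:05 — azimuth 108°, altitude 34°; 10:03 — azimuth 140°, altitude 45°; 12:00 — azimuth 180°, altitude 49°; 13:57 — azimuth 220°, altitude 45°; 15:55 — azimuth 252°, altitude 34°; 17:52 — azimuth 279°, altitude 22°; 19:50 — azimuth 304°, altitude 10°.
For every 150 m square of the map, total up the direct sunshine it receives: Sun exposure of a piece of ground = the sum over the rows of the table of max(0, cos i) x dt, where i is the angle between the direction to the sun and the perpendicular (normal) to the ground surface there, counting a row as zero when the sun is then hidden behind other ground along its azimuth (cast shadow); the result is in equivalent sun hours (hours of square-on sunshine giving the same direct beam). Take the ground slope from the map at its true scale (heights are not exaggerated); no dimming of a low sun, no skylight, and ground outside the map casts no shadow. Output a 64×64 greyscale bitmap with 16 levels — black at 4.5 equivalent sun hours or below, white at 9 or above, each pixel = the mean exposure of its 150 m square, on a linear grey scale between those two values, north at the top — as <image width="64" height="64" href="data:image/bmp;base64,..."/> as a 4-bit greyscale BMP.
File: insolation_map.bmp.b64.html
<image width="64" height="64" href="data:image/bmp;base64,Qk12CAAAAAAAAHYAAAAoAAAAQAAAAEAAAAABAAQAAAAAAAAIAAATCwAAEwsAABAAAAAAAAAAAAAAABEREQAiIiIAMzMzAERERABVVVUAZmZmAHd3dwCIiIgAmZmZAKqqqgC7u7sAzMzMAN3d3QDu7u4A////AO7tu93e7u7tvO7u7N3t3t3a3u7trN3t3u7bvKzu7u7c7dud7M3u7uze7u7sze7u3Lvu7u7c3M277rdXre7c3u3tyM7t3u7u7d3e7u3N7u3MvN7u7u3d3eyZm7zu3d7t2+2s7u7c3u7t7tzN7cvu28zd3e7u7t7t7tnO7u3M3d3d7sve7u3d7u7u7M7u2u67zd3d7e7u3t3e7u7u67zMzd3u2rzd7u3e7u7dqZzbzbzd3u7u7u7t2Zq7mImqzMzdze3cvM3e7duqrMzJq93dzMzu7u7d3euGV3aIi6rNzM3d7d3Kis7bl6zu7duIre3d3N7u2r27qJiKqrvNy73d7r7cu+6pqqts3u7t3ZiL3t7t3upquYiZrMzd3N3Nu+7svtut7ulEVaurzd7dyIh3ru3uhZuXmsmt7u3M7d7Zirze2t7u7d7KrMvN3u7biHze7sdYzKrdzN3u7umamK25vt7M7t3u7u7Frt3d7uyZvuuHVWvMrdys3u7uu6h63u7u3e3u7u7u7uxL3L3u7am726p3rrrNqr3d3Lie3e7u7u7u7t3d7u7u7nWDi+7tyniuuoq5mtzM3e7u7d7u7cze7e6Kuqqs3u7spxKLzu7dqIzKu6vM3d3u7d3e7c3cu83dzJzu7svN7Za9yXu97u7typib3e3LzMzN3u7Mze7tzMy67a3u2821Wt3XR4ve7u7uur3d3c3d3u7u7d7t3u7t3N3uvezMzbzd3nRwAVmHd4qrzd3d7u7u7szu7u7c3u7u7ey+673N7tzrE9oQABVqh5zd3t3d3d3Kvu7u7u7L7u696r7bzu3t3KxArLgwA1irzd297d3cu7nNl6zu7tubuL7rrezd7u7NzrAMzMyBRrzN3azt3d3czdl6zN7uzeqL3u2o3e3u7u3u1gC93dsyerutmt7d3d3eubzcvN7d7tzN7ceO7d7u7u6jFH7u7tQRJGmc3dzd7du83Ny6re3e3N3d2Tvu7e7d7KQJ3e7u7Kq8x4e9zN3d3d3c3cy87t7czrtleam73u7tyAHe3u7t7d7u6Xm93d3d3tzN7cu97d3NhkrKm7rN7u7bAD3M3u7u7u7eus3t3d7u3d3u25m97u7c7u7u3M7szdxQLuy97u3d3d7r7t3d7u3czN7tqZm97u7u7u7d7bvNy1Bc7tvd7d3e7u2LvN7u3c3tvd3Ll2re7c3d3e2pzN28QM3u7bzd3e7u7svLrdy6zd3Lzdy5mJzt3t27qqzN6WQC3brNzN3e7u3azc7Jmb3uzdy8zcrN3O7eyqnMze2CAArtzN3N7d7u3Kvu7u3O7u7d3cvNzLma3b7t3M3utQADvO7u7czu7u7tvu7u7u7u7u3d3M3cvLvdy8qr3tgQAHnO7u7dy83u3czd7u7u7u7u3d3dzNzNzd7cqZrbUABK277u7t3turzM3dzu7u7u7u3N3d3cys3e3u2qnMYQB87u3czN7u7u3N7u3O7u7u7u7c3d3dvL3t7u7cyMuAKc3u7su7zM3u7u3d3d7u7u7u7t3d3d28vd3e7u3XjKJd3d3u3bq8zN7u7d3d3u7u7u7t7d3d3c7MzL3t7uws0i3u7d7u7u3e7d3dzd7u7u7u7t7u3d3c3uvbzN7d7WTFGt3Lze7u7u7tzM3d3e7u7u7t7u7t3c3u7N3O7t28sJYWmZq83u7u7tzMu83d3e7u7u7u3d7dzu7t3d7u3LvFJkKaqqvN7u7u7u2bu7zd7u7u7t3d3uze7u7d3u7snO6mu3vLvM3MzMzM3au7u73u7u7d3N3u7Nu7zd7u7u25zsdt7MzM3uyXmHesvMy7u73u3dzN3dzN2omave7u2sut7Ebd3dy97tp3Z3ebzMzMze7u3d3cve7uyqq8zMuYjLe9tM3d3bvd7smIm8zLu7zd3e7u3cze7t7turu8uImHujIp3d3cze7bvK3ty7uqzd3d7t3dzO7u7u7t2726re2ZWd3d7u7u3u7szqmb27zd7ZnO7e3Jvu7u7u7Kvt3u7Mat7t3u7u7ty93Zm73t3d3N2prczNlFit7t3tubzt3N23q7mq3u7tvMzc3t2quruM7u2Yzu3dyWi9zd3Lh4mrzexnu8y73u7u3d3d3MmaR97u7s3d3e7u6bvN3cy5mave7uyc3Lu83u3d3u67zs25vd7u7bqrvdzMqqvdzbq6us3u7r7t3cypu97u7aq9y9qHru3Murqqqa3dubzNqry8zM3cztyqhlaZms7tqs7by4ru7uze7smb7u7srMy7m83czMvu3cyquZupi+2Z3t3LrO3N7e7u3e7t3d3My8zMzd3cvu7u7d3KnLp3y4vu3Omt2HV6vLve3d3e3dzM3d3d3d3e7d3c3dzMyWm83c3u6c7cqomqvd7c3d3u67vd3d3d3d3d3d3d3d3sl3ms3N3pvu7cypre7ty73e7uut3d3e7u3d3d3d7u7dyqq6ur3uub7e7dvN7u683e7t3d3d3e7u7t7u7u7u7suqu4vt3e7Lvt3uzcvduc7u7t3u3u7u7u7u3e7u7u7tq7zdnN7u7t7t7u3N3Mqt7u7t3u7e7u7u3u7czN7u7uyb3tvO3e7N7u7u3M3czO7u7u3d3d7u7d3e3u3cu8zdu7ze7t3tyqu83u7tvt7u7u7e3KvM3t3d3e7u7u3cupms3d7u6suK3u3u3N6u7u7u27qc7u7u7u7u7u7u7u7dzM3t3t7uzO7u7u3N3e3u7u3e3N7e7t"/>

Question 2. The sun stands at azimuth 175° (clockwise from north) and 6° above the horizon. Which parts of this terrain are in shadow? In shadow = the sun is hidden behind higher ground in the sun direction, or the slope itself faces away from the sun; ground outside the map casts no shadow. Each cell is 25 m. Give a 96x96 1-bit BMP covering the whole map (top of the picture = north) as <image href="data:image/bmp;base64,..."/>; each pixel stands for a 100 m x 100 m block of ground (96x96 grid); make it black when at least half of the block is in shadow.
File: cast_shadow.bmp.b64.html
<image width="96" height="96" href="data:image/bmp;base64,Qk2+BAAAAAAAAD4AAAAoAAAAYAAAAGAAAAABAAEAAAAAAIAEAAATCwAAEwsAAAIAAAAAAAAA////AAAAAAAAAAAAAAAADAAEAAAHAADAAAfADgAPgAAPGAAAAAeADicPgAAOEAAAAAPABgP/gAEeBAAAAAGAAAH/AAMcBwAAABAAAAD4DIAcAwAAADAAAAAgHsAeAAABACAAAAYJnwAPwAAB4AAAAB///8AHwB/58AAAAD///+AH8H/8+AAAcP//+cAD+P+A/AAB/////AAD//4AfAAH/////AAQ///Af+AP/////wAAP//Af/Af////x/AAH//AP+B//////+AAD/+AP+X//////+AAAP8AP4//////8AAAAD4YH9//////4AAAAA84H//////4AAAPgAf8D+/////wDgD/8Af8B////+AB/gf/+Af+A////+AGDg/g/Dj/AP///8AeBj/4PPg/gH///8A0QD8YGfB/58///4AAYA8AAcD//////4cAGAEAAAHP/////z4ADAIAAAHH//////x4BwQAAAT3//////38B/gAAAAz///////+AfgAAAA5//////v+ADAEAAA+////////wAAGAAB+H///////4AAHAAD+B///////4AADggD4B///////4AAb8gAcA////v//+AD/+AAeAf///v///gD58AA/OP///v///4DwAAAPHH///H///+AwAB4ODn///n////gAAH4PBz///wf3//gAAf4Ph7///4/jn/4AD/38Y5/5///z3/8B//v8+Z/D///x//8D///4+R+H+P+If/8R///wcA4HwCeAP/84///gAAADAAMAH/+8///gAEAPAAEAH/+f///wAHA4AAAAD/6f//8AAD5wAAAAD/4f//8DAA8AAAAAB/wP//4H+AAAAAAAA/AH7/4H/AAAAAAAASAD//wH8AAAAAAAAAMA//wD/AAAAAAAAAcAf/ABgAAAAAAAAAfAP+DgAAAAAAAAAAfCP//4ADgAAAAAAAIDn//4AAAAAAAAAAID///4AAAAAAAAAAADn//5AAAAAAAAAAADz//9/8AAAAAAH8AB5//4//AAAAABn/gB8//4f/wAAAAHH/gD+f/+H/4AAAAAB/nP/P//H/4AAAAAA//////+D/wAAAAAAf////H+D/gAAAAAAH///+H/B+YABwAAAAf//4AAA98AD8DfgA98fgAAHbwAP/Af8A/wP/8A/gAAf/gP/4//H/+AQAB/4HgD/8//n//gAAB/wBBgf4//g//sAAAzwAP8f+//wf/8AAAD+AP/////4HD/8AAB/A////7//HH//wAA+A//w/7//+H//4AAcAAfgP///+H//8AAA4AOA////8D//+gAB/ggAf///4B//+AAB//gAH///wD///DAB//AgD///wH///xgA/+A4A///uH///+gAf8AYA//vOH////gMf4AAA//AAD////gID4AAA//AAD///wAAAAOAA7+AAB///wAAAAMAAb+ADw///gEAAAAAAT8AD+///gf4AAAACT8AD////A/4AAAAPz8AB///8B/wAAAfgT4AAf//wP+A8AAfgD4AAP//wP4B+AAHAA="/>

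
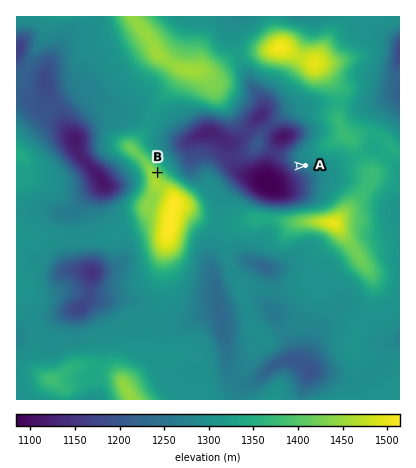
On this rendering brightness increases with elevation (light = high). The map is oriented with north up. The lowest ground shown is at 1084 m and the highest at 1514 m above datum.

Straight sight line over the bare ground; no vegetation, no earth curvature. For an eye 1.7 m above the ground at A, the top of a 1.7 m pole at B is visible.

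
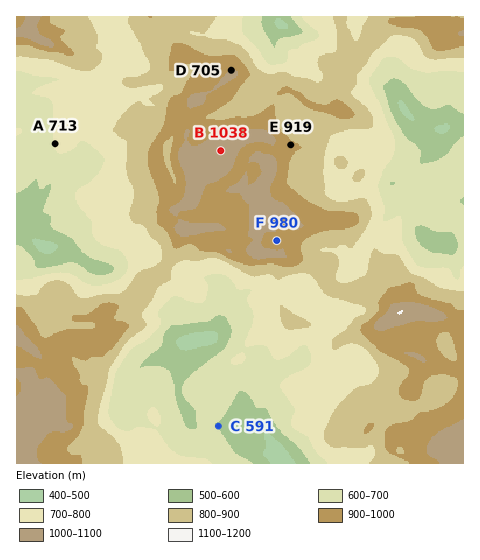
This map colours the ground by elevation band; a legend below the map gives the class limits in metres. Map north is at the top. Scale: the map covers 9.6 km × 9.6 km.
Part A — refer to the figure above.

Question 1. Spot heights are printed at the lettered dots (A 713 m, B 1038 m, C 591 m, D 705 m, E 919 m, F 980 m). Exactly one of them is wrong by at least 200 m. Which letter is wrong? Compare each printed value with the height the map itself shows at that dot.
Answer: D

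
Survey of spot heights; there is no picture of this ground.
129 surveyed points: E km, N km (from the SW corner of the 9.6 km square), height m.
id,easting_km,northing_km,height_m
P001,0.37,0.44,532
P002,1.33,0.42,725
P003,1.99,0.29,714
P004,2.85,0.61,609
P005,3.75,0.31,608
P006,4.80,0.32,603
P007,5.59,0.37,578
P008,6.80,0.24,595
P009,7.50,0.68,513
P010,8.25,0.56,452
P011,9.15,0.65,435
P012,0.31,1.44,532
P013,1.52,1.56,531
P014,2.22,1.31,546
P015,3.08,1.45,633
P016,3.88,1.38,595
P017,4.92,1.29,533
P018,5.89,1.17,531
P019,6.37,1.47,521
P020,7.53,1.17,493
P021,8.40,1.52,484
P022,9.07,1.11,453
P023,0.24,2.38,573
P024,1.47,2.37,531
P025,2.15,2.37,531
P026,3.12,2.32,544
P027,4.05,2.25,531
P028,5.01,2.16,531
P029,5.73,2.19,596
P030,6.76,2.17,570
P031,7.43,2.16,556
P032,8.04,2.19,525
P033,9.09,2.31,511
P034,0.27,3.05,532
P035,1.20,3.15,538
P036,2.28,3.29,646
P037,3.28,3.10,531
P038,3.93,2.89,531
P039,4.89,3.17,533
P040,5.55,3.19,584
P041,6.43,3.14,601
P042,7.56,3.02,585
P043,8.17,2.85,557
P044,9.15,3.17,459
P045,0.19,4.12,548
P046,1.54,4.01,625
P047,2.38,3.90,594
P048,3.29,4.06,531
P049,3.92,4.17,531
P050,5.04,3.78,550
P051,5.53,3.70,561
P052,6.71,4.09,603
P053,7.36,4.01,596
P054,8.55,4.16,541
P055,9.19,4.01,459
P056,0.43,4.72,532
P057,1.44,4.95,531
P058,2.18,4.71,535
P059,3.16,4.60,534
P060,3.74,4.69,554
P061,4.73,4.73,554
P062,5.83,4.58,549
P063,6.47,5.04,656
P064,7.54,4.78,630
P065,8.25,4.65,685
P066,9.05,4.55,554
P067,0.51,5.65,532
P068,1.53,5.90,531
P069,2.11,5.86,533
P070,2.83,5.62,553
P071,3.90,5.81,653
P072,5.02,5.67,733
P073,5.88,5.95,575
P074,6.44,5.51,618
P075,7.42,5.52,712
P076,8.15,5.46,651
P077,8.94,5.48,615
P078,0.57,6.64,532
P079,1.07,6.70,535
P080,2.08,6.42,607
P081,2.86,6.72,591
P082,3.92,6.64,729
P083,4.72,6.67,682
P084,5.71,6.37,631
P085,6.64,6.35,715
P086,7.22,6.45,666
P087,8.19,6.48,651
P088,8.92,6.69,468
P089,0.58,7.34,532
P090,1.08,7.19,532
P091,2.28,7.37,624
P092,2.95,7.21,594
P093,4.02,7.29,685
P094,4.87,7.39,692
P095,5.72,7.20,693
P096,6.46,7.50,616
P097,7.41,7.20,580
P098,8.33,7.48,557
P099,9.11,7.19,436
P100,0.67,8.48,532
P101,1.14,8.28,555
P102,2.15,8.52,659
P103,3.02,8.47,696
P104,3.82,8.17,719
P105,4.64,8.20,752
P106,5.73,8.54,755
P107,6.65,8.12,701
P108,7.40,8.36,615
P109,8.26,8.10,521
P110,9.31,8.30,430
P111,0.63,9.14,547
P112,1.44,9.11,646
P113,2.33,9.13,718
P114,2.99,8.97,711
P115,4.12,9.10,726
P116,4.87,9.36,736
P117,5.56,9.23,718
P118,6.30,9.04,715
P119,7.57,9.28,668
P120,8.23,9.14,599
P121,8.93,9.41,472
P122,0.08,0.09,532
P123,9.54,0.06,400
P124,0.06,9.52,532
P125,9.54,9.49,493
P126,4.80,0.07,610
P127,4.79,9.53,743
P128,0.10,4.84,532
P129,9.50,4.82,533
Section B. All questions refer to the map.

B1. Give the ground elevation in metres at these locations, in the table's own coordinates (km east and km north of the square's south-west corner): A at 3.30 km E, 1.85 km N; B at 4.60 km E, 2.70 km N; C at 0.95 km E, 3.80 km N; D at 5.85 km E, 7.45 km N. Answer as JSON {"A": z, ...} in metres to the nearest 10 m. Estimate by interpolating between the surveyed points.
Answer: {"A": 570, "B": 530, "C": 530, "D": 670}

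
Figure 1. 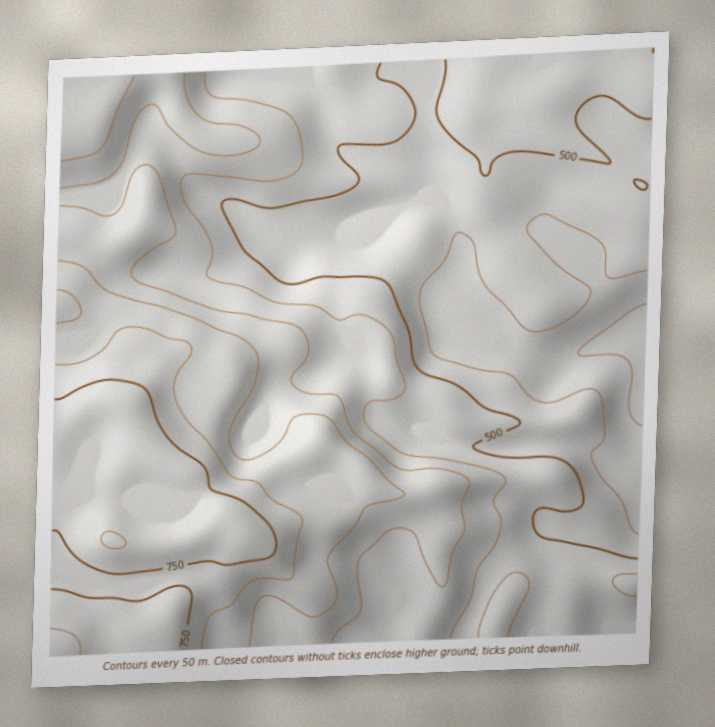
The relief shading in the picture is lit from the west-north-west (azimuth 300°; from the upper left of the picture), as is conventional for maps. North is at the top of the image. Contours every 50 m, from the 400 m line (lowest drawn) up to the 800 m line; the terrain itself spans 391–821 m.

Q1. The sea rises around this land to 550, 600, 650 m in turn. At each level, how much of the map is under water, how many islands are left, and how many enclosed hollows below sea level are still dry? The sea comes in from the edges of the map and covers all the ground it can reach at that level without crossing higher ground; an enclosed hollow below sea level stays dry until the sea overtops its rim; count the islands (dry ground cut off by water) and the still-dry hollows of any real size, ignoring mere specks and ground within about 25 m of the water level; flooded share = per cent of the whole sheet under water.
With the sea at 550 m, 48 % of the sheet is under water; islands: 0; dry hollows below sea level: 0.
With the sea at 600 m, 62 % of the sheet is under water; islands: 0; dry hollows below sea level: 0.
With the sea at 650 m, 73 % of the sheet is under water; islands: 0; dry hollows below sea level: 0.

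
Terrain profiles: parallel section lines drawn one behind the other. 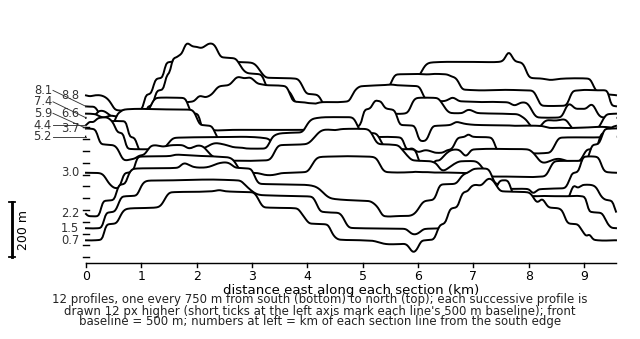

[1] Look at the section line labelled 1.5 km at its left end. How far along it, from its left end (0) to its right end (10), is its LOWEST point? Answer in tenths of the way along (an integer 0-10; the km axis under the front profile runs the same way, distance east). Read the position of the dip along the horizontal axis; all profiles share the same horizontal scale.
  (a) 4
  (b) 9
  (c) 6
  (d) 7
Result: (c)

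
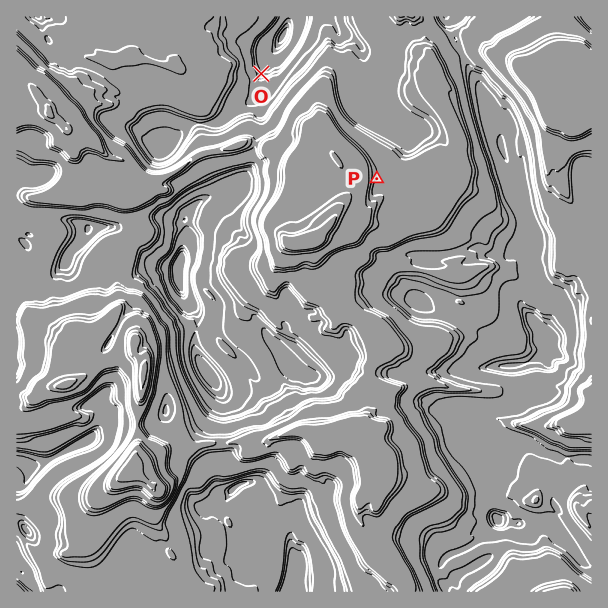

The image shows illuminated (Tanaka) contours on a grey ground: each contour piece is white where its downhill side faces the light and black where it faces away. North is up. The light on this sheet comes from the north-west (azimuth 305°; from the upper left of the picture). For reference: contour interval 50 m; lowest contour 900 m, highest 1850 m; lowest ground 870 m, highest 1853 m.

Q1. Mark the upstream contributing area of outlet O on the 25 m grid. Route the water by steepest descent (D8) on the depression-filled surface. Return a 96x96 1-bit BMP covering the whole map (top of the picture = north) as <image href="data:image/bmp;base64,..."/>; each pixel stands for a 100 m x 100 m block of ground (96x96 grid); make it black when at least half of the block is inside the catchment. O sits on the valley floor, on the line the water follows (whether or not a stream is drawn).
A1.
<image width="96" height="96" href="data:image/bmp;base64,Qk2+BAAAAAAAAD4AAAAoAAAAYAAAAGAAAAABAAEAAAAAAIAEAAATCwAAEwsAAAIAAAAAAAAA////AAAAAAAAAAAAAAAAAAAAAAAAAAAAAAAAAAAAAAAAAAAAAAAAAAAAAAAAAAAAAAAAAAAAAAAAAAAAAAAAAAAAAAAAAAAAAAAAAAAAAAAAAAAAAAAAAAAAAAAAAAAAAAAAAAAAAAAAAAAAAAAAAAAAAAAAAAAAAAAAAAAAAAAAAAAAAAAAAAAAAAAAAAAAAAAAAAAAAAAAAAAAAAAAAAAAAAAAAAAAAAAAAAAAAAAAAAAAAAAAAAAAAAAAAAAAAAAAAAAAAAAAAAAAAAAAAAAAAAAAAAAAAAAAAAAAAAAAAAAAAAAAAAAAAAAAAAAAAAAAAAAAAAAAAAAAAAAAAAAAAAAAAAAAAAAAAAAAAAAAAAAAAAAAAAAAAAAAAAAAAAAAAAAAAAAAAAAAAAAAAAAAAAAAAAAAAAAAAAAAAAAAAAAAAAAAAAAAAAAAAAAAAAAAAAAAAAAAAAAAAAAAAAAAAAAAAAAAAAAAAAAAAAAAAAAAAAAAAAAAAAAAAAAAAAAAAAAAAAAAAAAAAAAAAAAAAAAAAAAAAAAAAAAAAAAAAAAAAAAAAAAAAAAAAAAAAAAAAAAAAAAAAAAAAAAAAAAAAAAAAAAAAAAAAAAAAAAAAAAAAAAAAAAAAAAAAAAAAAAAAAAAAAAAAAAAAAAAAAAAAAAAAAAAAAAAAAAAAAAAAAAAAAAAAAAAAAAAAAAAAAAAAAAAAAAAAAAAAAAAAAAAAAAAAAAAAAAAAAAAAAAAAAAAAAAAAAAAAAAAAAAAAAAAAAAAAAAAAAAAAAAAAAAAAAAAAAAAAAAAAAAAAAAAAAAAAAAAAAAAAAAAAAAAAAAAAAAAAAAAAAAAAAAAAAAAAAAAAAAAAAAAAAAAAAAAAAAAAAAAAAAAAAAAAAAAAAAAAAAAAAAAAAAAAAAAAAAAAAAAAAAAAAAAAAAAAAAAAAAAAAAAAAAAAAAAAAAAAAAAAAAAAAAAAAAAAAAAAAAAAAAAAAAAAAAAAAAAAAAAAAAAAAAAAAAAAAAAAAAAAAAMAAAAAAAAAAAAAAAcAAAAAAAAAAAAAAAcAAAAAAAAAAAAAAAcAAAAAAAAAAAAAAAcAAAAAAAAAAAAAAAcAAAAAAAAAAeAAAAeAAAAAAAAAA/gAAA8AAAAAAAAAB/4AAD8AAAAAAAAAP/8AAH4AAAAAAAAA///gAP4AAAAAAAAB///+H/wAAAAAAAAB//////wAAAAAAAAD//////wAAAAAAAA//////+AAAAAAAAB//////4AAAAAAAAA//////wAAAAAAAAAf/////AAAAAAAAAAP////+AAAAAAAAAAD////8AAAAAAAAAAB//n/8AAAAAAAAAAA/+B/8AAAAAAAAAAAf/A+4AAAAAAAAAAAP/gQAAAAAAAAAAAAP/AAAAAAAAAAAAAADwAAAAAAAAAAAAAAAAAAAAAAAAAAAAAAAAAAAAAAAAAAAAAAAAAAAAAAAAAAAAAAAAAAAAAAAAAAAAAAAAAAAAAAAAAAAAAAAAAAAAAAAAAAAAAAAAAAAAAAAAAAAA="/>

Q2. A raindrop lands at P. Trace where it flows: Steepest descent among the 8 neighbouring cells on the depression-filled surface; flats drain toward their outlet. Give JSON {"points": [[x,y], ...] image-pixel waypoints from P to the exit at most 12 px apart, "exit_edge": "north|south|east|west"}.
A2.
{"points": [[377, 179], [389, 176], [398, 164], [405, 152], [405, 140], [401, 128], [389, 117], [377, 107], [369, 95], [368, 83], [366, 71], [365, 59], [362, 47], [351, 38], [339, 35], [333, 23], [329, 17]], "exit_edge": "north"}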